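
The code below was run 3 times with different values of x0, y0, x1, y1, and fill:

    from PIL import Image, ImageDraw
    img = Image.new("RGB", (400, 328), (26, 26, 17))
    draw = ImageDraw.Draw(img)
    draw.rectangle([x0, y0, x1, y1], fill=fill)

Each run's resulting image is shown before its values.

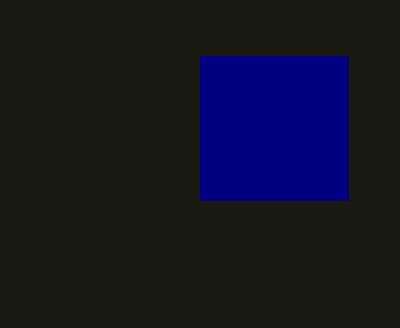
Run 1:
x0 = 200
y0 = 56
x1 = 348
y1 = 200
fill = 'navy'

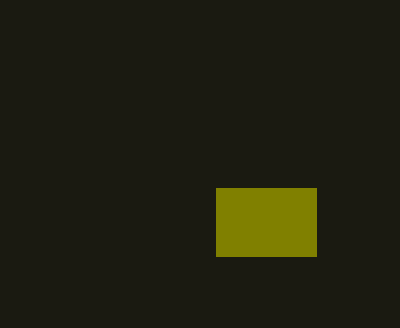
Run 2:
x0 = 216, y0 = 188, x1 = 316, y1 = 256, fill = 'olive'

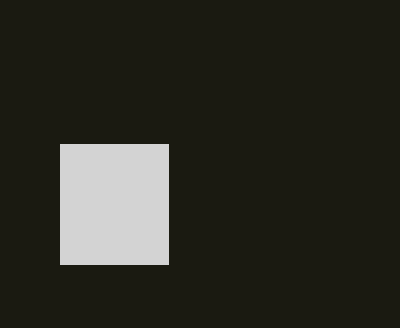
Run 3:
x0 = 60; y0 = 144; x1 = 168; y1 = 264; fill = 'lightgray'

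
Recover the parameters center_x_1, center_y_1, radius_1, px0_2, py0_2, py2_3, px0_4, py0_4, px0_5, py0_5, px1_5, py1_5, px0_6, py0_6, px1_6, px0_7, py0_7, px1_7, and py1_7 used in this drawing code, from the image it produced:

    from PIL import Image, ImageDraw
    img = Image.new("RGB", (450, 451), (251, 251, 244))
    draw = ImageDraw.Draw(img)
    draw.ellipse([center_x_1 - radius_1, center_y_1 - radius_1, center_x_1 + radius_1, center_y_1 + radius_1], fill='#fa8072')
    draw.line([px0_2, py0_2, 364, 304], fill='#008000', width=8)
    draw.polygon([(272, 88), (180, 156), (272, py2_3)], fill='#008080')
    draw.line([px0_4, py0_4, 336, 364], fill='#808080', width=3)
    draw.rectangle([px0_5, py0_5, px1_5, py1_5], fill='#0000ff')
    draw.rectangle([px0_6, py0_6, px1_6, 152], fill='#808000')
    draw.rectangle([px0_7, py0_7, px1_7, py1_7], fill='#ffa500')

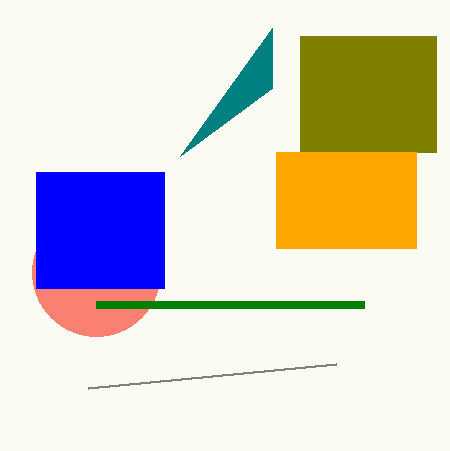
center_x_1 = 96, center_y_1 = 272, radius_1 = 64, px0_2 = 96, py0_2 = 304, py2_3 = 28, px0_4 = 88, py0_4 = 388, px0_5 = 36, py0_5 = 172, px1_5 = 164, py1_5 = 288, px0_6 = 300, py0_6 = 36, px1_6 = 436, px0_7 = 276, py0_7 = 152, px1_7 = 416, py1_7 = 248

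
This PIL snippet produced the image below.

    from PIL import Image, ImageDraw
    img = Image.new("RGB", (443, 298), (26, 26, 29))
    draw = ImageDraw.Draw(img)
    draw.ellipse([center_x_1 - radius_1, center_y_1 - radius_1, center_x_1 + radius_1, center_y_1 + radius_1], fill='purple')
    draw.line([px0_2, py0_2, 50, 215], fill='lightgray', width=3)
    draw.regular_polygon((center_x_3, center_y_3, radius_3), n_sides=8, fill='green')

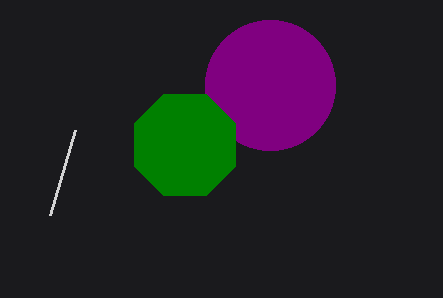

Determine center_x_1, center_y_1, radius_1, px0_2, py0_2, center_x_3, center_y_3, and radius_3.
center_x_1 = 270
center_y_1 = 85
radius_1 = 65
px0_2 = 75
py0_2 = 130
center_x_3 = 185
center_y_3 = 145
radius_3 = 55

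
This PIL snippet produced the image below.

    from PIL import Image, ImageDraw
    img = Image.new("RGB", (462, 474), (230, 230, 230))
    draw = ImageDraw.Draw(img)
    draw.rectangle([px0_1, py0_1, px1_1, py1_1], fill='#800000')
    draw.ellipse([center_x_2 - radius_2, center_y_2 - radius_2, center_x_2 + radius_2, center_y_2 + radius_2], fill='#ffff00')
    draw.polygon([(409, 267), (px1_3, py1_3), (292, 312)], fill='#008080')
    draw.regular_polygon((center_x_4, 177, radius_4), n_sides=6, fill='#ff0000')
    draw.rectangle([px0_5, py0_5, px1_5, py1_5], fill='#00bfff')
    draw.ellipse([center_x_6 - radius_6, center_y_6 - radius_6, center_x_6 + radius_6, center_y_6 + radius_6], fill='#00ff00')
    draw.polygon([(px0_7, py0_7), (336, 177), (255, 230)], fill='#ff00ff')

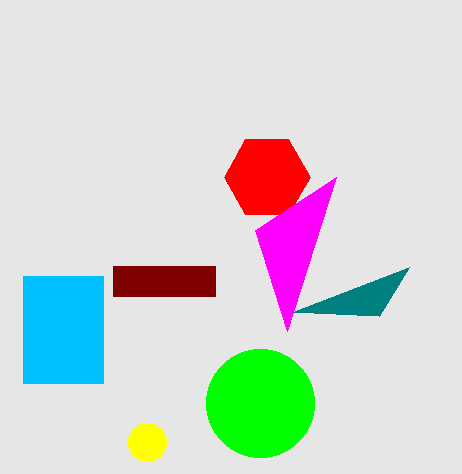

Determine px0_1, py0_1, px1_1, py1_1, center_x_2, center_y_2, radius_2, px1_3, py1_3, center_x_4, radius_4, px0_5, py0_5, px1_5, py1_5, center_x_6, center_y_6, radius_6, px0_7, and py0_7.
px0_1 = 113; py0_1 = 266; px1_1 = 215; py1_1 = 296; center_x_2 = 147; center_y_2 = 442; radius_2 = 19; px1_3 = 379; py1_3 = 316; center_x_4 = 267; radius_4 = 43; px0_5 = 23; py0_5 = 276; px1_5 = 103; py1_5 = 383; center_x_6 = 260; center_y_6 = 403; radius_6 = 54; px0_7 = 287; py0_7 = 331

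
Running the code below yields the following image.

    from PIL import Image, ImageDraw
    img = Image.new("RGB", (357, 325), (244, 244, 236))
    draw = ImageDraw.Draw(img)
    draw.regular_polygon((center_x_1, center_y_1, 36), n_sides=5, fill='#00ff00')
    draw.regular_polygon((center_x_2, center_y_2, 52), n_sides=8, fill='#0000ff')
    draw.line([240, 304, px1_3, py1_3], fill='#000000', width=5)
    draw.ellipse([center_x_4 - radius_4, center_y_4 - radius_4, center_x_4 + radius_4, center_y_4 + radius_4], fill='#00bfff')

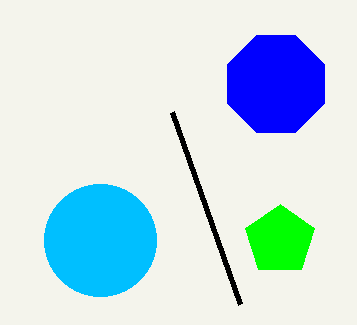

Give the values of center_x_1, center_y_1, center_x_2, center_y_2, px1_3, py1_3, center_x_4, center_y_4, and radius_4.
center_x_1 = 280; center_y_1 = 240; center_x_2 = 276; center_y_2 = 84; px1_3 = 172; py1_3 = 112; center_x_4 = 100; center_y_4 = 240; radius_4 = 56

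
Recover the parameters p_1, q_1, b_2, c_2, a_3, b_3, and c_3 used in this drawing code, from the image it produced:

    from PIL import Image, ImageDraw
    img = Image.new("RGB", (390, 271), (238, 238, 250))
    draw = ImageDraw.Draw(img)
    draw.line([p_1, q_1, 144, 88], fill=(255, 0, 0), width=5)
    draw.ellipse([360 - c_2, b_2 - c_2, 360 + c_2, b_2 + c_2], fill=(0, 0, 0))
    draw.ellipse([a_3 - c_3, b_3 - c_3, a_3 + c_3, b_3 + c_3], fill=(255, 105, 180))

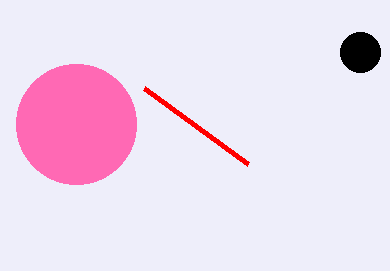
p_1 = 248; q_1 = 164; b_2 = 52; c_2 = 20; a_3 = 76; b_3 = 124; c_3 = 60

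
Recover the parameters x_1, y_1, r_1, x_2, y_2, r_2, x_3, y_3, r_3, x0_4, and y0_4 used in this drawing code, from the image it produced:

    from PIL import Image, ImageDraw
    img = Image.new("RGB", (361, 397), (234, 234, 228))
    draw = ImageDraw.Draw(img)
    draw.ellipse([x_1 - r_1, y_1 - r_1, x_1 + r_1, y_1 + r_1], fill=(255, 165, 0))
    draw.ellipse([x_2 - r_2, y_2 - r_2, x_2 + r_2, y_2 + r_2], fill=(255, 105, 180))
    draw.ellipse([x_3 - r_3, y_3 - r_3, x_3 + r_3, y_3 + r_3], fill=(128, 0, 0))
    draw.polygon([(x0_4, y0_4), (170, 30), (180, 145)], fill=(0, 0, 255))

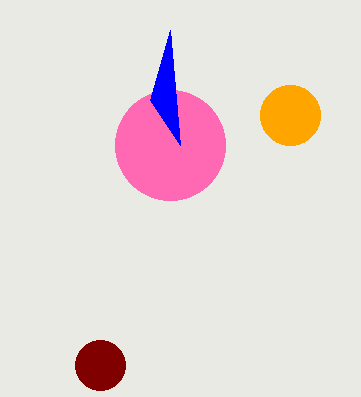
x_1 = 290; y_1 = 115; r_1 = 30; x_2 = 170; y_2 = 145; r_2 = 55; x_3 = 100; y_3 = 365; r_3 = 25; x0_4 = 150; y0_4 = 100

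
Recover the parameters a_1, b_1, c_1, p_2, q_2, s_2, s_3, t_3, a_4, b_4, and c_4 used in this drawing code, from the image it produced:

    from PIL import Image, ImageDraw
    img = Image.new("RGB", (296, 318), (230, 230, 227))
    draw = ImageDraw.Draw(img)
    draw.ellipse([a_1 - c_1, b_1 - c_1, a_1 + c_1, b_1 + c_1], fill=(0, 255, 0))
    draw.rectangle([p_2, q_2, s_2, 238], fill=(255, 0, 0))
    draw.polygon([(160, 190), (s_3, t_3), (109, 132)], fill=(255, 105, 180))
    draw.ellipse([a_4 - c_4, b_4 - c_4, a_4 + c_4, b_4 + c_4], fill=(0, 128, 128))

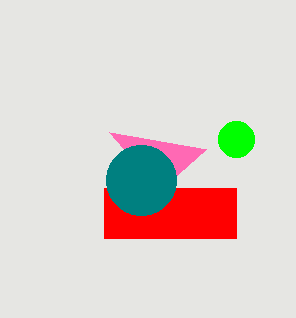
a_1 = 236
b_1 = 139
c_1 = 18
p_2 = 104
q_2 = 188
s_2 = 236
s_3 = 206
t_3 = 149
a_4 = 141
b_4 = 180
c_4 = 35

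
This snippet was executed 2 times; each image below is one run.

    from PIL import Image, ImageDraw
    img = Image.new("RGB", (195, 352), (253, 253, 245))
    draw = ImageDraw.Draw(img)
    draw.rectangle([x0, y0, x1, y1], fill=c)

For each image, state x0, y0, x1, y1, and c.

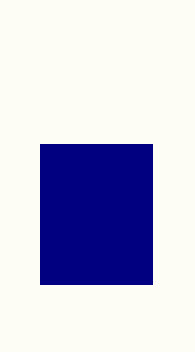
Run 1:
x0 = 40
y0 = 144
x1 = 152
y1 = 284
c = 'navy'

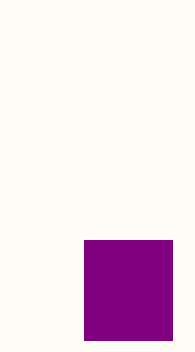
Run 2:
x0 = 84; y0 = 240; x1 = 172; y1 = 340; c = 'purple'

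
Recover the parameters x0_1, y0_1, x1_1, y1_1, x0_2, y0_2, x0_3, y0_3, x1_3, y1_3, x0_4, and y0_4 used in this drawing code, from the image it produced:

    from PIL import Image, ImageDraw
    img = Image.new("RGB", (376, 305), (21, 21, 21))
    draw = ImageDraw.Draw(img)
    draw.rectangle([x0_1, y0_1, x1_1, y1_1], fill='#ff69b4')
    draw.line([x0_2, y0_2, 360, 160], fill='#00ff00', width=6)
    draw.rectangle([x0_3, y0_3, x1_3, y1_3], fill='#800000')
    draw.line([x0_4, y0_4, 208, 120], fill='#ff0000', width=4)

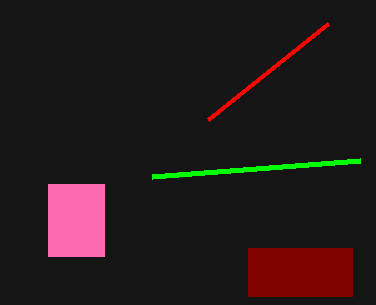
x0_1 = 48
y0_1 = 184
x1_1 = 104
y1_1 = 256
x0_2 = 152
y0_2 = 176
x0_3 = 248
y0_3 = 248
x1_3 = 352
y1_3 = 296
x0_4 = 328
y0_4 = 24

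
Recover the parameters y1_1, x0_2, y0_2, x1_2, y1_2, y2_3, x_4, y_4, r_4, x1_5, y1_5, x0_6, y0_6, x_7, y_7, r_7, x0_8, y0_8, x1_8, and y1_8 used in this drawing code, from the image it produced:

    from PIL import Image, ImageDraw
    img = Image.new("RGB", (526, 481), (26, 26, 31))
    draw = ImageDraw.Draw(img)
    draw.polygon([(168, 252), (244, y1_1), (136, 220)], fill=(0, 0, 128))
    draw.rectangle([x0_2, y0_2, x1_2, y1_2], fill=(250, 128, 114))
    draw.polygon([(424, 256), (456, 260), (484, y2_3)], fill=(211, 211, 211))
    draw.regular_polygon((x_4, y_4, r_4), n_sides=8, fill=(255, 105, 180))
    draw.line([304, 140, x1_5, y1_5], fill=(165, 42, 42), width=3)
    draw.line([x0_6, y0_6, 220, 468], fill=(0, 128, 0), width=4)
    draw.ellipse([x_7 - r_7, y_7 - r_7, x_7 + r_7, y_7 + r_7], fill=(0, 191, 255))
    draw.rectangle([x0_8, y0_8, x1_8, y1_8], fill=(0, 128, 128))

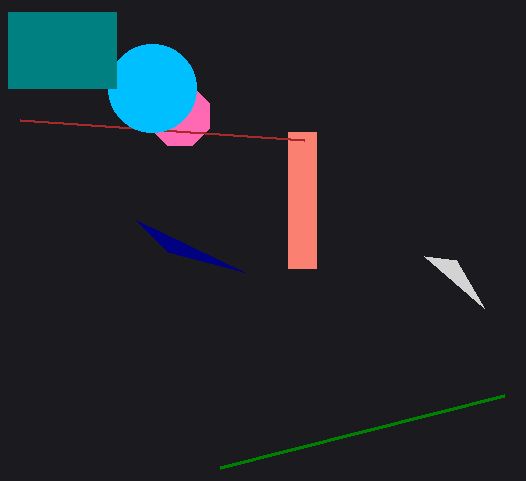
y1_1 = 272; x0_2 = 288; y0_2 = 132; x1_2 = 316; y1_2 = 268; y2_3 = 308; x_4 = 180; y_4 = 116; r_4 = 32; x1_5 = 20; y1_5 = 120; x0_6 = 504; y0_6 = 396; x_7 = 152; y_7 = 88; r_7 = 44; x0_8 = 8; y0_8 = 12; x1_8 = 116; y1_8 = 88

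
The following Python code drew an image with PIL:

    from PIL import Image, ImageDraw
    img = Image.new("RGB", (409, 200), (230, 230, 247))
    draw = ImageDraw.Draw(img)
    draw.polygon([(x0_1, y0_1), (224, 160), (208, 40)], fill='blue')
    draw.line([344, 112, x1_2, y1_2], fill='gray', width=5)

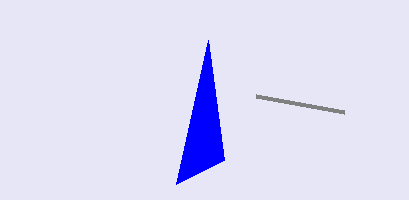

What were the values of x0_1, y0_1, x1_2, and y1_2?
x0_1 = 176
y0_1 = 184
x1_2 = 256
y1_2 = 96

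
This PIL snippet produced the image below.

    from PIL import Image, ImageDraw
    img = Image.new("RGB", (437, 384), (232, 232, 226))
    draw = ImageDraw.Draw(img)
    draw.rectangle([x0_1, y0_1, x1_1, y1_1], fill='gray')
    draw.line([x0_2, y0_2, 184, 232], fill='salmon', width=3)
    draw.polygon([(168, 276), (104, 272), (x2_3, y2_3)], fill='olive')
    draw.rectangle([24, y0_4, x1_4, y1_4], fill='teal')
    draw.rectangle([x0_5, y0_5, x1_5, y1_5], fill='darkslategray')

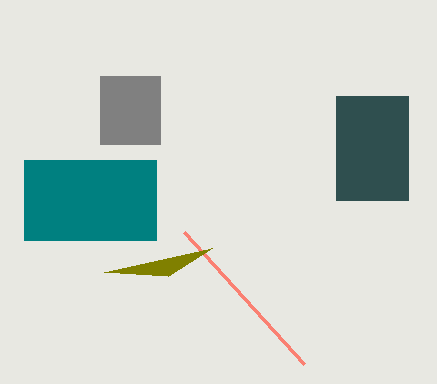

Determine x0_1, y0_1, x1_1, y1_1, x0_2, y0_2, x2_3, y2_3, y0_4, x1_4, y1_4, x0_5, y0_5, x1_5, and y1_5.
x0_1 = 100; y0_1 = 76; x1_1 = 160; y1_1 = 144; x0_2 = 304; y0_2 = 364; x2_3 = 212; y2_3 = 248; y0_4 = 160; x1_4 = 156; y1_4 = 240; x0_5 = 336; y0_5 = 96; x1_5 = 408; y1_5 = 200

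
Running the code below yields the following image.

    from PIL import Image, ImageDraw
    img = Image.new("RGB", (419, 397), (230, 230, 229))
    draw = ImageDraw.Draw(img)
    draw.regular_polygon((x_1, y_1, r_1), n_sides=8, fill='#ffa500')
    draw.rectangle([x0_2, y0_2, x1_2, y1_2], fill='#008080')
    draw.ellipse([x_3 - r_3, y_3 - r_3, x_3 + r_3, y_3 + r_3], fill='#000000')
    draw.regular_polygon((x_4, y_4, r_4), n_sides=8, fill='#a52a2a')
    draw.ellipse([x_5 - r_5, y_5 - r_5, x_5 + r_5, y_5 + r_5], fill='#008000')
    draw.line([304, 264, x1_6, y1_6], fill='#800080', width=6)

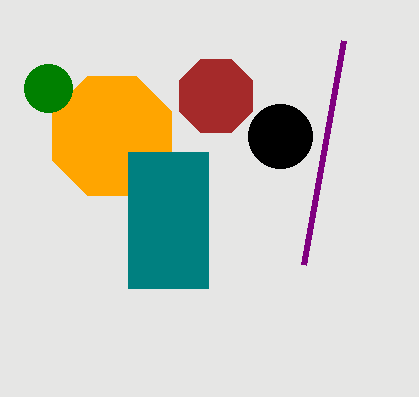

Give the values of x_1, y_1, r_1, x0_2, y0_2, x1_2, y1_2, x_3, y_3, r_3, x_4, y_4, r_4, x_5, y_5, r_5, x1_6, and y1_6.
x_1 = 112; y_1 = 136; r_1 = 64; x0_2 = 128; y0_2 = 152; x1_2 = 208; y1_2 = 288; x_3 = 280; y_3 = 136; r_3 = 32; x_4 = 216; y_4 = 96; r_4 = 40; x_5 = 48; y_5 = 88; r_5 = 24; x1_6 = 344; y1_6 = 40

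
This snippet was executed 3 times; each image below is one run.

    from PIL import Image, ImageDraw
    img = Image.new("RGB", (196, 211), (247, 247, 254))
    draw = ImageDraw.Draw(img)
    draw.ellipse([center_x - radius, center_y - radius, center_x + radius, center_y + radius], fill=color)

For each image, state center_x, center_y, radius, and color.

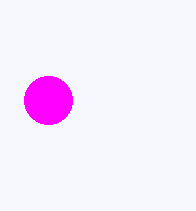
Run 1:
center_x = 48; center_y = 100; radius = 24; color = 'magenta'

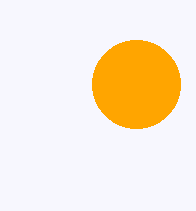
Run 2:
center_x = 136
center_y = 84
radius = 44
color = 'orange'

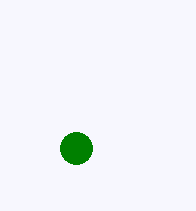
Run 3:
center_x = 76, center_y = 148, radius = 16, color = 'green'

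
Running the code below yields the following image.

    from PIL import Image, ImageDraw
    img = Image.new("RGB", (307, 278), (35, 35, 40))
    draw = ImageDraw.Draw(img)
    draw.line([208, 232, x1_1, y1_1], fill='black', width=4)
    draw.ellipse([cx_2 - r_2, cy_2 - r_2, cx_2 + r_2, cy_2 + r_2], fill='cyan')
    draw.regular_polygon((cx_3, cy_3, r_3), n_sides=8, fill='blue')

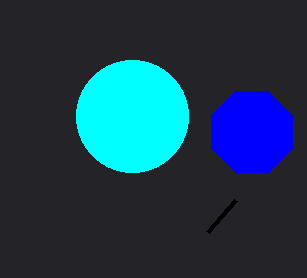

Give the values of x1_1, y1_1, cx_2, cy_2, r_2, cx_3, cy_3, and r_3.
x1_1 = 236
y1_1 = 200
cx_2 = 132
cy_2 = 116
r_2 = 56
cx_3 = 252
cy_3 = 132
r_3 = 44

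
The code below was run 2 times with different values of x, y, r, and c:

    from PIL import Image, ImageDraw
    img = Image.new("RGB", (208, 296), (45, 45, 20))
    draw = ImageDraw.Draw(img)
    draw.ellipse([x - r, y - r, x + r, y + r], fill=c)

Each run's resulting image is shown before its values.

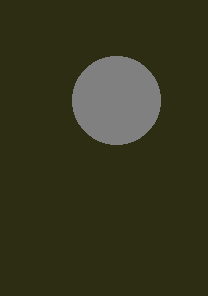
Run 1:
x = 116
y = 100
r = 44
c = 'gray'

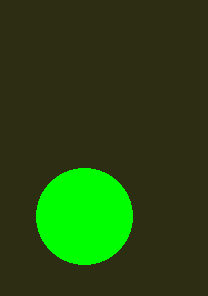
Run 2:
x = 84, y = 216, r = 48, c = 'lime'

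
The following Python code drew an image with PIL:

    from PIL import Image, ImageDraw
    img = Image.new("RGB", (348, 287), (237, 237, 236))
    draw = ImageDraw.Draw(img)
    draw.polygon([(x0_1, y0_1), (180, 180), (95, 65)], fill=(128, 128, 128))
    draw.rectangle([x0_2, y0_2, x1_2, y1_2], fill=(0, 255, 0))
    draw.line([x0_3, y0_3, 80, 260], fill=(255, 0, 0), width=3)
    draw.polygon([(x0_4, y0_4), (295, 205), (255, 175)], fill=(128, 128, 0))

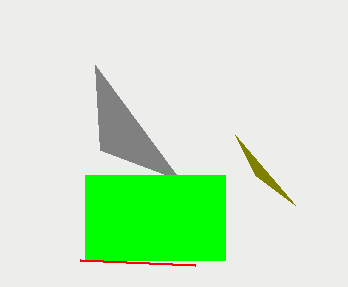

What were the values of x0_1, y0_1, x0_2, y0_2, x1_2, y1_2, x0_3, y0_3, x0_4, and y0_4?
x0_1 = 100
y0_1 = 150
x0_2 = 85
y0_2 = 175
x1_2 = 225
y1_2 = 260
x0_3 = 195
y0_3 = 265
x0_4 = 235
y0_4 = 135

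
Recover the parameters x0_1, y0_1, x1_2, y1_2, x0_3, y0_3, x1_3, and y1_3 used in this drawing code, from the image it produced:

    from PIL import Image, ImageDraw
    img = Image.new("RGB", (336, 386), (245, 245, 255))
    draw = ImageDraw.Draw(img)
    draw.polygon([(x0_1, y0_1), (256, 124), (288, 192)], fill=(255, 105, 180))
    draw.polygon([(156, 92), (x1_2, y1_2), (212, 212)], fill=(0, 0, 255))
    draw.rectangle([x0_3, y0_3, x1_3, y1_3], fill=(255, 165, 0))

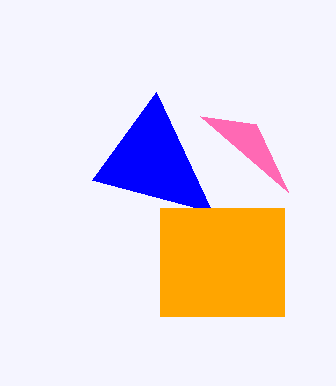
x0_1 = 200
y0_1 = 116
x1_2 = 92
y1_2 = 180
x0_3 = 160
y0_3 = 208
x1_3 = 284
y1_3 = 316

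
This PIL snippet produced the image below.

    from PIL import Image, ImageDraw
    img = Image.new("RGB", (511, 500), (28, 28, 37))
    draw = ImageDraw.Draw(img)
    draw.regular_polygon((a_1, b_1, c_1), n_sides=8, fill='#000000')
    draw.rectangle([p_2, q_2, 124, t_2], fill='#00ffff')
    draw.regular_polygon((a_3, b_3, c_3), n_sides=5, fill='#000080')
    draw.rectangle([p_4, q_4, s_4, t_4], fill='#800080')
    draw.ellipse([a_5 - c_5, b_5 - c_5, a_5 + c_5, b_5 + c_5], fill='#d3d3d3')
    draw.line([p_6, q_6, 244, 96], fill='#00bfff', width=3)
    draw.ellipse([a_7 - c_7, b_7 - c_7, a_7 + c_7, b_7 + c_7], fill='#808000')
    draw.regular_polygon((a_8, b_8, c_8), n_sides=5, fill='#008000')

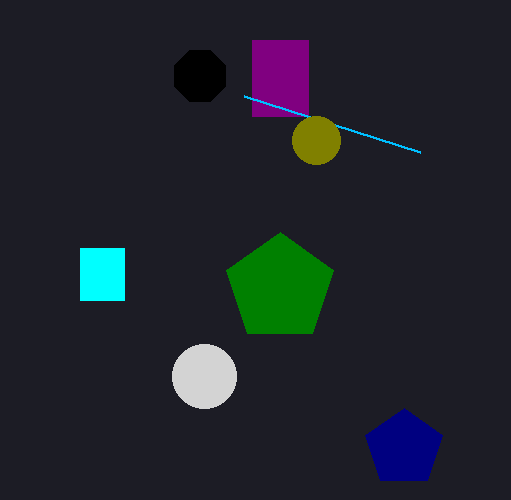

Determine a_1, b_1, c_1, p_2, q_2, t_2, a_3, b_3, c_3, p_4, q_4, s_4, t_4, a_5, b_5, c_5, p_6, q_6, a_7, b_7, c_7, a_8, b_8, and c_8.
a_1 = 200, b_1 = 76, c_1 = 28, p_2 = 80, q_2 = 248, t_2 = 300, a_3 = 404, b_3 = 448, c_3 = 40, p_4 = 252, q_4 = 40, s_4 = 308, t_4 = 116, a_5 = 204, b_5 = 376, c_5 = 32, p_6 = 420, q_6 = 152, a_7 = 316, b_7 = 140, c_7 = 24, a_8 = 280, b_8 = 288, c_8 = 56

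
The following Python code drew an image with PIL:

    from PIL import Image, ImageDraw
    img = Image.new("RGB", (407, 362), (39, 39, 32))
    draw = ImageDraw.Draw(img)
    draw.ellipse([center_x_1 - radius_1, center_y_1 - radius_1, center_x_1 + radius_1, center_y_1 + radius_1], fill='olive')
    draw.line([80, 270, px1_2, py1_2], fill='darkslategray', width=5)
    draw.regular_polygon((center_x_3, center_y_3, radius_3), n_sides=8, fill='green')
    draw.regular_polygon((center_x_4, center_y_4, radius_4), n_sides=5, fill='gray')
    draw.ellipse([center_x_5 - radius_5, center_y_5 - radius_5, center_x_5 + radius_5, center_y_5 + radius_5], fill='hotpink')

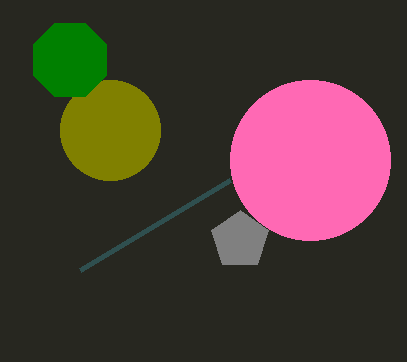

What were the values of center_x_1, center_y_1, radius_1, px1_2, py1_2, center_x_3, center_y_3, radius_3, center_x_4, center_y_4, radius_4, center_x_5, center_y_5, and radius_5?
center_x_1 = 110
center_y_1 = 130
radius_1 = 50
px1_2 = 230
py1_2 = 180
center_x_3 = 70
center_y_3 = 60
radius_3 = 40
center_x_4 = 240
center_y_4 = 240
radius_4 = 30
center_x_5 = 310
center_y_5 = 160
radius_5 = 80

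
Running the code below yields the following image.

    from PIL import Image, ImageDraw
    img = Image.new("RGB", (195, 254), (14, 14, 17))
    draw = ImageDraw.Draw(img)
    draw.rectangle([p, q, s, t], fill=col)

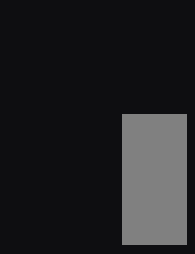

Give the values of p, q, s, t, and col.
p = 122
q = 114
s = 186
t = 244
col = 'gray'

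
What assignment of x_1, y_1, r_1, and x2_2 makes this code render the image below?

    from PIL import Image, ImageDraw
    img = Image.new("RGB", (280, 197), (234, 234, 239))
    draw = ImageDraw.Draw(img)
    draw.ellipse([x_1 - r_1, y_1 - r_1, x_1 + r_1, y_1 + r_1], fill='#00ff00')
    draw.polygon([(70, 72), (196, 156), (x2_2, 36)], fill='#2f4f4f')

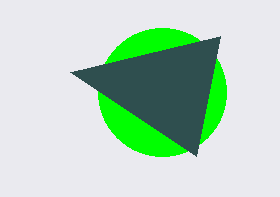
x_1 = 162; y_1 = 92; r_1 = 64; x2_2 = 220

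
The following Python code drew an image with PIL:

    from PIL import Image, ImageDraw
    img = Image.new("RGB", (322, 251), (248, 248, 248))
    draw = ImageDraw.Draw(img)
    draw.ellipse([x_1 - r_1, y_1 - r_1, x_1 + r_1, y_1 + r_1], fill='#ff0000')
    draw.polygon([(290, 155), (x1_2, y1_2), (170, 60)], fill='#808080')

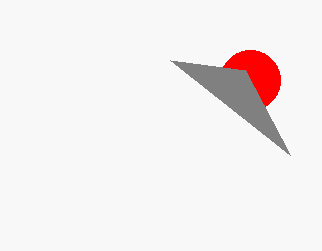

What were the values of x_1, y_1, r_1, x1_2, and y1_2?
x_1 = 250, y_1 = 80, r_1 = 30, x1_2 = 245, y1_2 = 70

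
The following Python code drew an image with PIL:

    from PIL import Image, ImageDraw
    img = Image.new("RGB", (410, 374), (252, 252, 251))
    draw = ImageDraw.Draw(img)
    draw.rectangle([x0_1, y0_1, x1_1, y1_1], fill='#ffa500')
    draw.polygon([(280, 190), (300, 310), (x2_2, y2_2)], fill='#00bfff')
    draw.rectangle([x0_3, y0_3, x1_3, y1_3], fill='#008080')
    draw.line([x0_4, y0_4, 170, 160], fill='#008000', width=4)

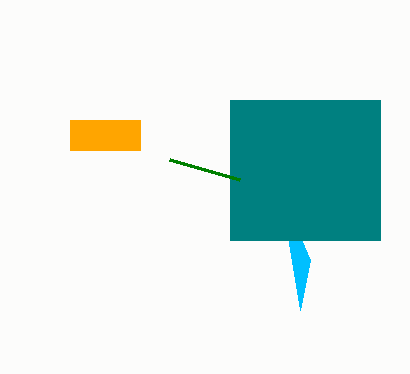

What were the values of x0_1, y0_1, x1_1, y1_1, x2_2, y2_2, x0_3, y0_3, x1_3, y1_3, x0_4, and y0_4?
x0_1 = 70, y0_1 = 120, x1_1 = 140, y1_1 = 150, x2_2 = 310, y2_2 = 260, x0_3 = 230, y0_3 = 100, x1_3 = 380, y1_3 = 240, x0_4 = 240, y0_4 = 180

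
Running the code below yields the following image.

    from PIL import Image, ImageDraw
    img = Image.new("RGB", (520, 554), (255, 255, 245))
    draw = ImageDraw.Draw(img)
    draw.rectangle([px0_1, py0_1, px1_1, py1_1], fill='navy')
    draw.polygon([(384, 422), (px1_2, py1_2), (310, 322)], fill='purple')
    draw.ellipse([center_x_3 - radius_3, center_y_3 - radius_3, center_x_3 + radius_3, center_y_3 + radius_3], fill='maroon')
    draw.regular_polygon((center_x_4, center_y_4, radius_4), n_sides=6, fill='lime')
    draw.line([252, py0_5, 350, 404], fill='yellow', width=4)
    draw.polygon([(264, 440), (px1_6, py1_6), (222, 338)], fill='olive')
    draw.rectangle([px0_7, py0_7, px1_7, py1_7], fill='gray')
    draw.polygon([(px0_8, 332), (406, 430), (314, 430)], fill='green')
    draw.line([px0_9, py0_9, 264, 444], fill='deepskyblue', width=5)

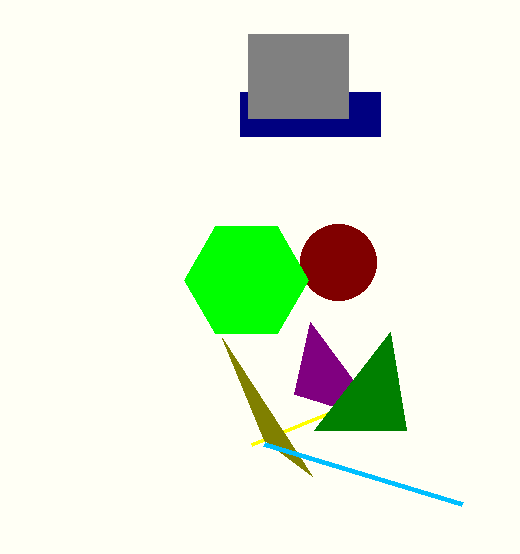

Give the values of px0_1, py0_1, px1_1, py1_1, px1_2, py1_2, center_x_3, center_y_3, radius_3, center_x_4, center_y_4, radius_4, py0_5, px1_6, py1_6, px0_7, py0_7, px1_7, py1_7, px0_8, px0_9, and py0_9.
px0_1 = 240
py0_1 = 92
px1_1 = 380
py1_1 = 136
px1_2 = 294
py1_2 = 394
center_x_3 = 338
center_y_3 = 262
radius_3 = 38
center_x_4 = 246
center_y_4 = 280
radius_4 = 62
py0_5 = 444
px1_6 = 312
py1_6 = 476
px0_7 = 248
py0_7 = 34
px1_7 = 348
py1_7 = 118
px0_8 = 390
px0_9 = 462
py0_9 = 504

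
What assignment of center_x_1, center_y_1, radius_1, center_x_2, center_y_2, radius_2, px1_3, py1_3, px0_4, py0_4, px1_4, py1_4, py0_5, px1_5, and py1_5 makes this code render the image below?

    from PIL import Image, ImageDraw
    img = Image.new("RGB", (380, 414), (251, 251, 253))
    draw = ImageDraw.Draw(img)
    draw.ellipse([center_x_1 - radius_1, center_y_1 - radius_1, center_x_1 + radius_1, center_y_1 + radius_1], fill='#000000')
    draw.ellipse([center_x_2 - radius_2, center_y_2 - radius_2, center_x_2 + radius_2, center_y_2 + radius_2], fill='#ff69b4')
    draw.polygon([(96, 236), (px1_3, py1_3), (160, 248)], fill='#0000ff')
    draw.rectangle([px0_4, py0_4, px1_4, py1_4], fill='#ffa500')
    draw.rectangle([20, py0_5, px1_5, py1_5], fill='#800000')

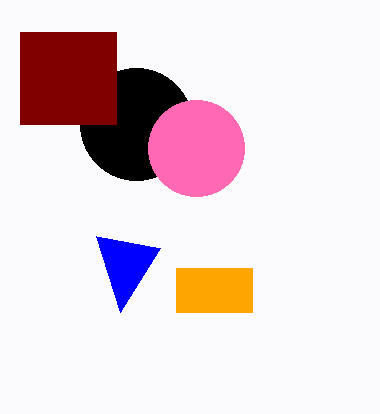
center_x_1 = 136, center_y_1 = 124, radius_1 = 56, center_x_2 = 196, center_y_2 = 148, radius_2 = 48, px1_3 = 120, py1_3 = 312, px0_4 = 176, py0_4 = 268, px1_4 = 252, py1_4 = 312, py0_5 = 32, px1_5 = 116, py1_5 = 124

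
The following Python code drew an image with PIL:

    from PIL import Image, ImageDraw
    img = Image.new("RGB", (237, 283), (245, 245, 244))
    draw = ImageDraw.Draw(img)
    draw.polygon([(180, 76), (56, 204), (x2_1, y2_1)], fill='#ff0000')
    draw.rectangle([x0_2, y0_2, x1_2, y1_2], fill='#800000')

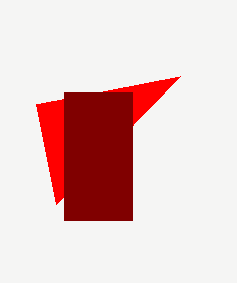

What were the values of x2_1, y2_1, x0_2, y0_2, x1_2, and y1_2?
x2_1 = 36; y2_1 = 104; x0_2 = 64; y0_2 = 92; x1_2 = 132; y1_2 = 220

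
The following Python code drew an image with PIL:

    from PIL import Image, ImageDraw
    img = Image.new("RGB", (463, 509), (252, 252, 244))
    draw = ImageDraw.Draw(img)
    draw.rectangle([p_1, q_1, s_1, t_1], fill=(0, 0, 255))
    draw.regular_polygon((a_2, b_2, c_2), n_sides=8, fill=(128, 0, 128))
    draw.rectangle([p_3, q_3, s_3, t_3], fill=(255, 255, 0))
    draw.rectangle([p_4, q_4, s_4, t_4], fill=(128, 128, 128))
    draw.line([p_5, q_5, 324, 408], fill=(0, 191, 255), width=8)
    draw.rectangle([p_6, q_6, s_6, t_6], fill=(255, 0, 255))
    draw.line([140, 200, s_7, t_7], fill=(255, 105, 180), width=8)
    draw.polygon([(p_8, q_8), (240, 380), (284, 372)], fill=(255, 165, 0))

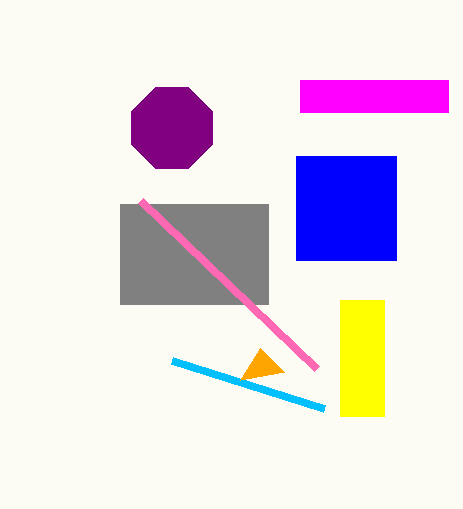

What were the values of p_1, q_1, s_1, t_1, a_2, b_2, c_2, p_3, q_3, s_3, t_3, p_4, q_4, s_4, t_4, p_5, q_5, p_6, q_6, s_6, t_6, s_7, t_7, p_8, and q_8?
p_1 = 296; q_1 = 156; s_1 = 396; t_1 = 260; a_2 = 172; b_2 = 128; c_2 = 44; p_3 = 340; q_3 = 300; s_3 = 384; t_3 = 416; p_4 = 120; q_4 = 204; s_4 = 268; t_4 = 304; p_5 = 172; q_5 = 360; p_6 = 300; q_6 = 80; s_6 = 448; t_6 = 112; s_7 = 316; t_7 = 368; p_8 = 260; q_8 = 348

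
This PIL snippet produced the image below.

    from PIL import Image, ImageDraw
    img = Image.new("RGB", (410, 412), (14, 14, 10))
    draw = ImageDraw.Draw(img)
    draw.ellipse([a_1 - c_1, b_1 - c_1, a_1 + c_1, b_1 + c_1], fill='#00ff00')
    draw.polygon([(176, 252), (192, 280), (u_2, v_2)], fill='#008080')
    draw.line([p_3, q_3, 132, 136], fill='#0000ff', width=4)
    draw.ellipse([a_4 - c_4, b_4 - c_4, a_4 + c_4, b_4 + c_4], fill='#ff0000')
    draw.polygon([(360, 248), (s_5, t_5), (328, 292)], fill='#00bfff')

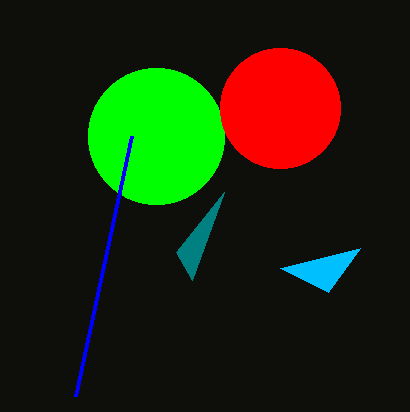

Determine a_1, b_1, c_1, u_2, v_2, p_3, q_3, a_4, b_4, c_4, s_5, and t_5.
a_1 = 156
b_1 = 136
c_1 = 68
u_2 = 224
v_2 = 192
p_3 = 76
q_3 = 396
a_4 = 280
b_4 = 108
c_4 = 60
s_5 = 280
t_5 = 268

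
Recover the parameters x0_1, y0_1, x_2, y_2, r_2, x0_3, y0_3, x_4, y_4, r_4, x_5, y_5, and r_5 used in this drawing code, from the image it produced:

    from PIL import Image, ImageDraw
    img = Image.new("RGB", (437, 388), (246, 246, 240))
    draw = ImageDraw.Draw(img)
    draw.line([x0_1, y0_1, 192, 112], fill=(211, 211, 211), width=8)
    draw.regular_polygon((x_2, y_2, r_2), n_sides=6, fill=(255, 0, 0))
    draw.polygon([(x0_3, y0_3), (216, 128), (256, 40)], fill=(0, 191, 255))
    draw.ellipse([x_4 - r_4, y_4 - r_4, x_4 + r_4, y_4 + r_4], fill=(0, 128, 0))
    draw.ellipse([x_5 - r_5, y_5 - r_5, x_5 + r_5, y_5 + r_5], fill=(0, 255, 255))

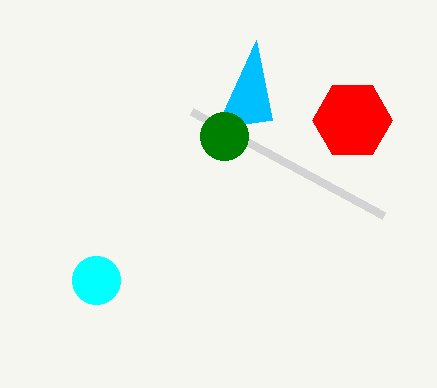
x0_1 = 384, y0_1 = 216, x_2 = 352, y_2 = 120, r_2 = 40, x0_3 = 272, y0_3 = 120, x_4 = 224, y_4 = 136, r_4 = 24, x_5 = 96, y_5 = 280, r_5 = 24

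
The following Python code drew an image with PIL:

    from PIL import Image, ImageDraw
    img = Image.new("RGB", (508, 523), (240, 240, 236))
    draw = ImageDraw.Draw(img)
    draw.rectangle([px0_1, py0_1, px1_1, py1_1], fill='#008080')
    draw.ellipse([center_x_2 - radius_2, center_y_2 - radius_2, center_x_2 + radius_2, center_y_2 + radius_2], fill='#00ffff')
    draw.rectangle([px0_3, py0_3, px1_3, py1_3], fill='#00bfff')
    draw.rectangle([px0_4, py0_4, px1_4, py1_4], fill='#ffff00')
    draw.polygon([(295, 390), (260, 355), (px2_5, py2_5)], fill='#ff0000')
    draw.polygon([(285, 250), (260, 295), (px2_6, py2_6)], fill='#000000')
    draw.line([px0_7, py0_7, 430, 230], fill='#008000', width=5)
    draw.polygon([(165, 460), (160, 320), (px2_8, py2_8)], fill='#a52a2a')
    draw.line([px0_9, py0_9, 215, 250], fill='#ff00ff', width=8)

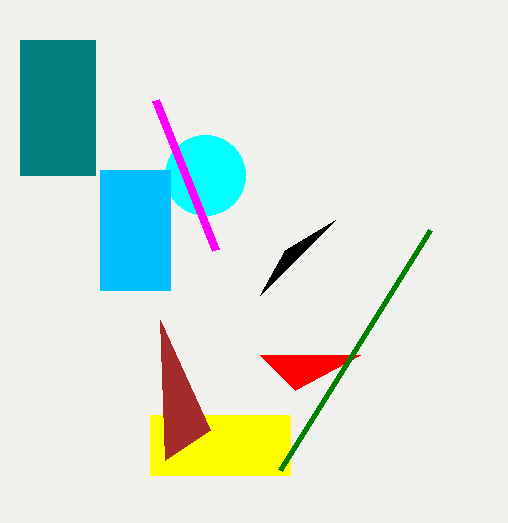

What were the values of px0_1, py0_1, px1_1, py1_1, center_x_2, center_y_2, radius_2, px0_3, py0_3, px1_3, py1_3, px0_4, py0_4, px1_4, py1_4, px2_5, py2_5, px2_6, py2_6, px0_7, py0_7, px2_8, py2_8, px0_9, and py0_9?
px0_1 = 20; py0_1 = 40; px1_1 = 95; py1_1 = 175; center_x_2 = 205; center_y_2 = 175; radius_2 = 40; px0_3 = 100; py0_3 = 170; px1_3 = 170; py1_3 = 290; px0_4 = 150; py0_4 = 415; px1_4 = 290; py1_4 = 475; px2_5 = 360; py2_5 = 355; px2_6 = 335; py2_6 = 220; px0_7 = 280; py0_7 = 470; px2_8 = 210; py2_8 = 430; px0_9 = 155; py0_9 = 100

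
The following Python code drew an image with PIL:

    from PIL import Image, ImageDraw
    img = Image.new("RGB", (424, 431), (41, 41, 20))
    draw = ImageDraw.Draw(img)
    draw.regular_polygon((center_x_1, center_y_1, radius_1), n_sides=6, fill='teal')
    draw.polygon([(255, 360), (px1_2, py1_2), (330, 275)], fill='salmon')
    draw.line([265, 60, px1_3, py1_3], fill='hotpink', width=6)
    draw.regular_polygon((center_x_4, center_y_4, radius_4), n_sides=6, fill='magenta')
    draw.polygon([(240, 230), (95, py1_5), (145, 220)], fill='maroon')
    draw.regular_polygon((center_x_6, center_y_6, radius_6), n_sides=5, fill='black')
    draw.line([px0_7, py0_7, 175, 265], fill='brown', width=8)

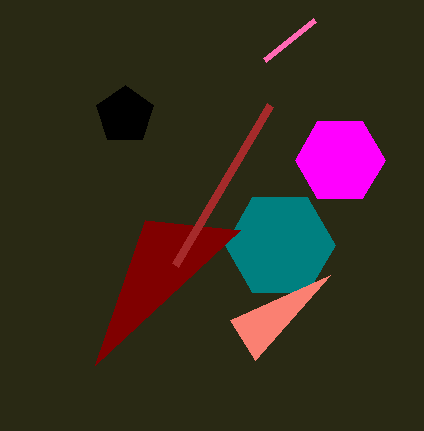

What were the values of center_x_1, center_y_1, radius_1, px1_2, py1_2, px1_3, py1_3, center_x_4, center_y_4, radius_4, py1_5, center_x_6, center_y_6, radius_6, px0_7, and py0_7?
center_x_1 = 280; center_y_1 = 245; radius_1 = 55; px1_2 = 230; py1_2 = 320; px1_3 = 315; py1_3 = 20; center_x_4 = 340; center_y_4 = 160; radius_4 = 45; py1_5 = 365; center_x_6 = 125; center_y_6 = 115; radius_6 = 30; px0_7 = 270; py0_7 = 105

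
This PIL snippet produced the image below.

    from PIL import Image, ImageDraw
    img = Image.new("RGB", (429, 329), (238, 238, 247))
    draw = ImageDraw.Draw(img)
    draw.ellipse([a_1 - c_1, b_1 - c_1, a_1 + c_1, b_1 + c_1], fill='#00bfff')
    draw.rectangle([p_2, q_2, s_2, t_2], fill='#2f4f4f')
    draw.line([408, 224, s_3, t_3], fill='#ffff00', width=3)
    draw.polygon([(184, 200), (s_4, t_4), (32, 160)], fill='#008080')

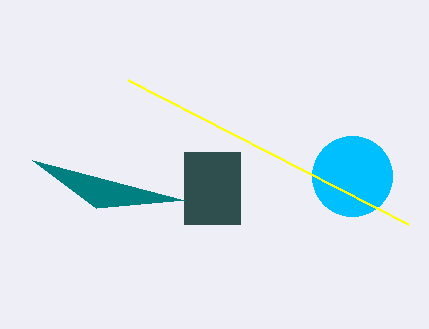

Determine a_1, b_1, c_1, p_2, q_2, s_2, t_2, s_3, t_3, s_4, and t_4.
a_1 = 352, b_1 = 176, c_1 = 40, p_2 = 184, q_2 = 152, s_2 = 240, t_2 = 224, s_3 = 128, t_3 = 80, s_4 = 96, t_4 = 208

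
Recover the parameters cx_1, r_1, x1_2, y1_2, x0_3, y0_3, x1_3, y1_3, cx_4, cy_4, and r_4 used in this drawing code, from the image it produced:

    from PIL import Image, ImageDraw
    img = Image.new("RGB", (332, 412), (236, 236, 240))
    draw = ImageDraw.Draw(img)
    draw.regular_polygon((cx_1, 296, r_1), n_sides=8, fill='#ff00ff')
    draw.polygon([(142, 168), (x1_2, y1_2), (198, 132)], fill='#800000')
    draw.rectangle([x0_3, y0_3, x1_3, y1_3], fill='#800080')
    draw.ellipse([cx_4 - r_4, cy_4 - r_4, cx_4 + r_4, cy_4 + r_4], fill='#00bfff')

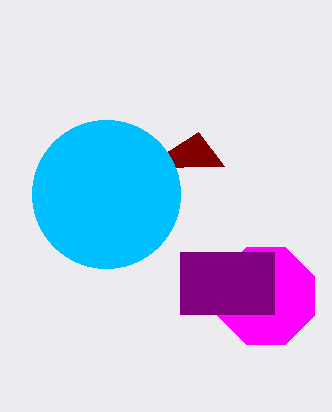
cx_1 = 266
r_1 = 52
x1_2 = 224
y1_2 = 166
x0_3 = 180
y0_3 = 252
x1_3 = 274
y1_3 = 314
cx_4 = 106
cy_4 = 194
r_4 = 74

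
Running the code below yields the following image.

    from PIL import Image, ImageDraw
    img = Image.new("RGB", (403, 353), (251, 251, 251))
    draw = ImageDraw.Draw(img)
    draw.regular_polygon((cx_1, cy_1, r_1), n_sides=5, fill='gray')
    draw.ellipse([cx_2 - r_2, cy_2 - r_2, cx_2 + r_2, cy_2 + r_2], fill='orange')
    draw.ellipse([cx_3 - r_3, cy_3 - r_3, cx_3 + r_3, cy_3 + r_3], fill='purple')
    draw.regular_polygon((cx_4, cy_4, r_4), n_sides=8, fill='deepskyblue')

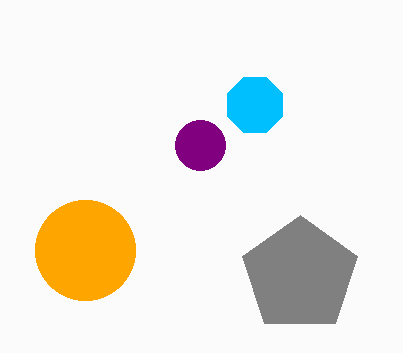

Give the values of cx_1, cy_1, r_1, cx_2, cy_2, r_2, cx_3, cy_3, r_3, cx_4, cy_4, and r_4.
cx_1 = 300, cy_1 = 275, r_1 = 60, cx_2 = 85, cy_2 = 250, r_2 = 50, cx_3 = 200, cy_3 = 145, r_3 = 25, cx_4 = 255, cy_4 = 105, r_4 = 30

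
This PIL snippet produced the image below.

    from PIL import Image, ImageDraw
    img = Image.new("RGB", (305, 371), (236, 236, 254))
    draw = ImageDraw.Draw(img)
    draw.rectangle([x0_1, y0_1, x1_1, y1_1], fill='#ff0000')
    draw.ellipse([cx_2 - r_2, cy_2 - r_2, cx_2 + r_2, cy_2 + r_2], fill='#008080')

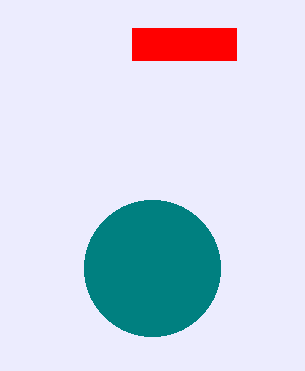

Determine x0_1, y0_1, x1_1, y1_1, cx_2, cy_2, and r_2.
x0_1 = 132; y0_1 = 28; x1_1 = 236; y1_1 = 60; cx_2 = 152; cy_2 = 268; r_2 = 68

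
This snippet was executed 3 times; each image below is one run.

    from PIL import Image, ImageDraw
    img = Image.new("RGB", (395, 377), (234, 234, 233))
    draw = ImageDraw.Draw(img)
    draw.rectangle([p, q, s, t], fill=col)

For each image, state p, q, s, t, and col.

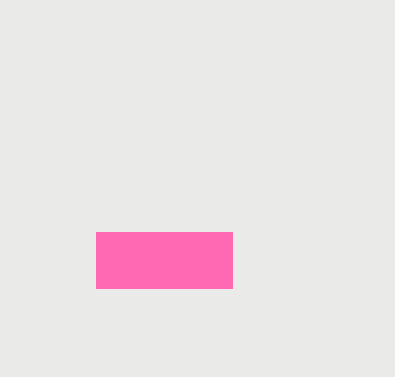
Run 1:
p = 96
q = 232
s = 232
t = 288
col = 'hotpink'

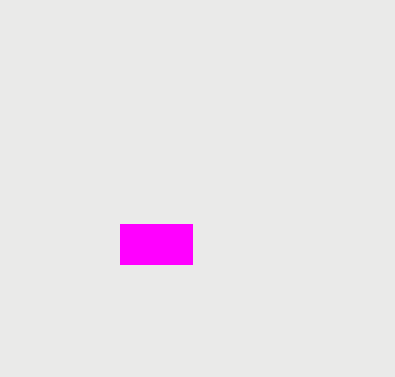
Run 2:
p = 120; q = 224; s = 192; t = 264; col = 'magenta'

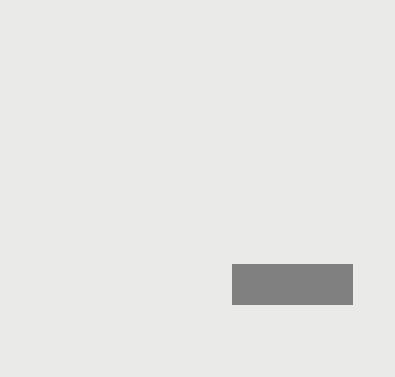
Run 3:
p = 232, q = 264, s = 352, t = 304, col = 'gray'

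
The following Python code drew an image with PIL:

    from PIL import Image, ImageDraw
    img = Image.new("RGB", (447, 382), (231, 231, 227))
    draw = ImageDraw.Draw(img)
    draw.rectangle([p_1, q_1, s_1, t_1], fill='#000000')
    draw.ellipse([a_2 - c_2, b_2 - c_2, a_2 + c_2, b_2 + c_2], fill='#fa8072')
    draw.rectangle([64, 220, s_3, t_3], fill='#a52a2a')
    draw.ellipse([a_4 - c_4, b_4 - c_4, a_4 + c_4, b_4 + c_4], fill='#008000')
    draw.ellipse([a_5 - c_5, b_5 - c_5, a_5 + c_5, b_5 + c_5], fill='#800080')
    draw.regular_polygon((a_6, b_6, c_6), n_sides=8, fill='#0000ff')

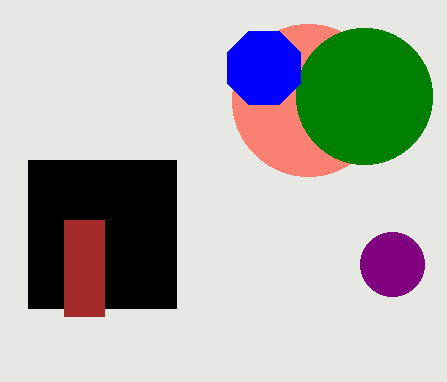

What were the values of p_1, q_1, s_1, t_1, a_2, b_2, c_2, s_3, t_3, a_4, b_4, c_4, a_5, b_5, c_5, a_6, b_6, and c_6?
p_1 = 28, q_1 = 160, s_1 = 176, t_1 = 308, a_2 = 308, b_2 = 100, c_2 = 76, s_3 = 104, t_3 = 316, a_4 = 364, b_4 = 96, c_4 = 68, a_5 = 392, b_5 = 264, c_5 = 32, a_6 = 264, b_6 = 68, c_6 = 40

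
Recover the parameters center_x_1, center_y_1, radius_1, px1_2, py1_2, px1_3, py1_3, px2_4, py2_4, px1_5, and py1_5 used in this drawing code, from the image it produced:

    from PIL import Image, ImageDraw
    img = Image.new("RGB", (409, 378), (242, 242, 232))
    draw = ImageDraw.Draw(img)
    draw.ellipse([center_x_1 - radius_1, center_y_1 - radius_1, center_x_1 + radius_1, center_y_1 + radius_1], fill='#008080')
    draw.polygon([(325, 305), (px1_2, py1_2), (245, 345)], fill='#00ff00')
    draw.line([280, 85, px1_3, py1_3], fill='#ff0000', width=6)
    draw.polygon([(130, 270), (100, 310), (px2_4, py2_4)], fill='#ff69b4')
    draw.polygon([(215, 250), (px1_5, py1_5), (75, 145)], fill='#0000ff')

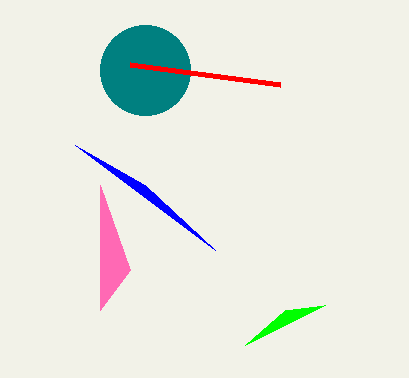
center_x_1 = 145, center_y_1 = 70, radius_1 = 45, px1_2 = 285, py1_2 = 310, px1_3 = 130, py1_3 = 65, px2_4 = 100, py2_4 = 185, px1_5 = 145, py1_5 = 185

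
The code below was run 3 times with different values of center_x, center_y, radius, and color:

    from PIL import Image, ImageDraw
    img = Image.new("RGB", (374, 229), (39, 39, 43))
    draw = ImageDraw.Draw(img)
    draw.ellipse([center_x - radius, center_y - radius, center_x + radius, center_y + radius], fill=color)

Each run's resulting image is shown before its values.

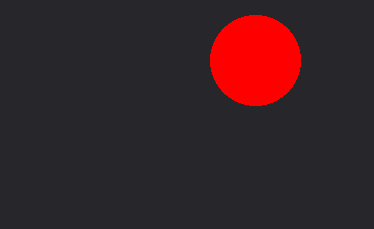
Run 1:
center_x = 255; center_y = 60; radius = 45; color = 'red'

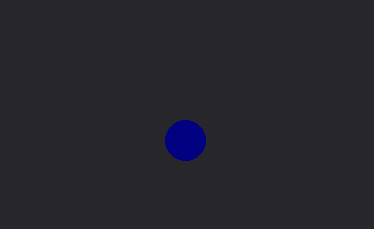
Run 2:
center_x = 185
center_y = 140
radius = 20
color = 'navy'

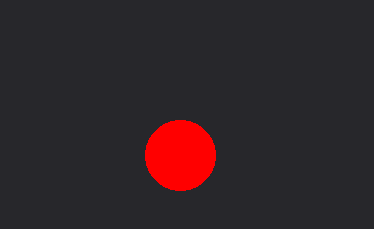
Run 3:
center_x = 180
center_y = 155
radius = 35
color = 'red'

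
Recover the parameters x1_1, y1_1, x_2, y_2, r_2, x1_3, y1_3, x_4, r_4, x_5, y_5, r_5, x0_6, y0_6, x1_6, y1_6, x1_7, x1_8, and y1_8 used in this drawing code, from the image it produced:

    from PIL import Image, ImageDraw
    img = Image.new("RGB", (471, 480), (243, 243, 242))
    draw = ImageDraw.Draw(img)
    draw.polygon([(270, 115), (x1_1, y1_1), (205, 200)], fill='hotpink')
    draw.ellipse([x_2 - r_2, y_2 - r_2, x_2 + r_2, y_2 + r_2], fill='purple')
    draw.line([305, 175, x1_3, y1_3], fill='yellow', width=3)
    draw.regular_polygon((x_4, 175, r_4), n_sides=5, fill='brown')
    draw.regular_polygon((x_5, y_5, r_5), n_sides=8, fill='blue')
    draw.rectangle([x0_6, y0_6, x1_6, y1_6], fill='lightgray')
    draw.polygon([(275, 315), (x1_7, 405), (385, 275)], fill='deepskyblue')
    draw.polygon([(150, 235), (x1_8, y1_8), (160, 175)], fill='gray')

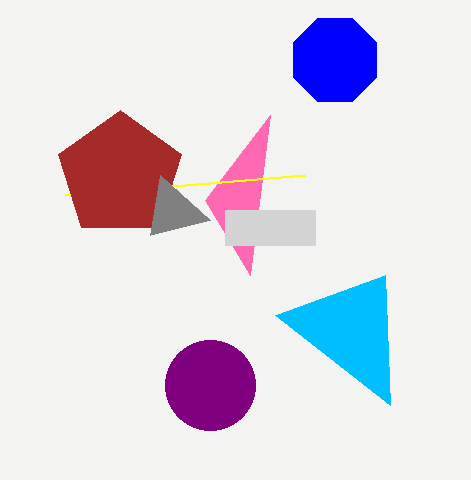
x1_1 = 250, y1_1 = 275, x_2 = 210, y_2 = 385, r_2 = 45, x1_3 = 65, y1_3 = 195, x_4 = 120, r_4 = 65, x_5 = 335, y_5 = 60, r_5 = 45, x0_6 = 225, y0_6 = 210, x1_6 = 315, y1_6 = 245, x1_7 = 390, x1_8 = 210, y1_8 = 220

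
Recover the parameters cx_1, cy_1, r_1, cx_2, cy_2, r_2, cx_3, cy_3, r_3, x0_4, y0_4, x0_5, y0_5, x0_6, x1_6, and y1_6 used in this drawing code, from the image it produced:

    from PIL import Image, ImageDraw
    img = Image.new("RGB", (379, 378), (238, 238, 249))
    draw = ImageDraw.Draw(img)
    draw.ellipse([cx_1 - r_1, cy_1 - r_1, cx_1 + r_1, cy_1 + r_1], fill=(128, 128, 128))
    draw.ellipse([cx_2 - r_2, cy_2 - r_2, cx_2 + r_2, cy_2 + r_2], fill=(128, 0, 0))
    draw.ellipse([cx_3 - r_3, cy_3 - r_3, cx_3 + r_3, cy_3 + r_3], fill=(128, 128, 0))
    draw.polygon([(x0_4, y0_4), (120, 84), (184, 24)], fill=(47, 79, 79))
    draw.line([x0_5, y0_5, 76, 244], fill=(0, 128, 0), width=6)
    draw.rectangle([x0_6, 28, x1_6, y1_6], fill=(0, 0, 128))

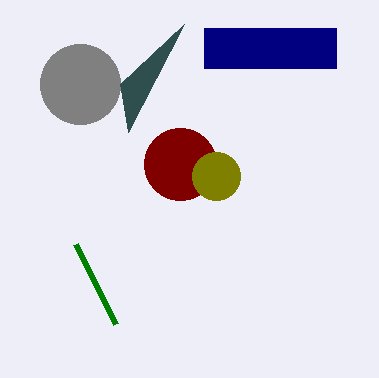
cx_1 = 80, cy_1 = 84, r_1 = 40, cx_2 = 180, cy_2 = 164, r_2 = 36, cx_3 = 216, cy_3 = 176, r_3 = 24, x0_4 = 128, y0_4 = 132, x0_5 = 116, y0_5 = 324, x0_6 = 204, x1_6 = 336, y1_6 = 68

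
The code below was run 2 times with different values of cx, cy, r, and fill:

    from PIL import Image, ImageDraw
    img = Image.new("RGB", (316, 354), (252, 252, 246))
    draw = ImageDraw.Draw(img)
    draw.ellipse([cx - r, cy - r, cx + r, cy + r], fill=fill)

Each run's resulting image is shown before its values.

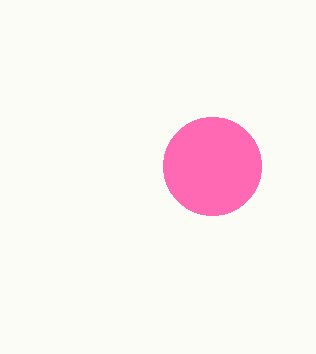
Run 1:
cx = 212; cy = 166; r = 49; fill = 'hotpink'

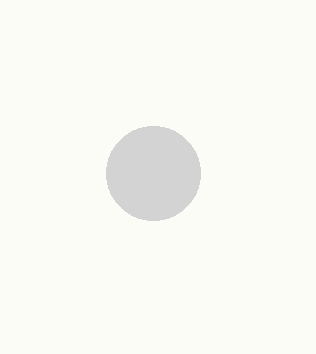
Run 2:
cx = 153, cy = 173, r = 47, fill = 'lightgray'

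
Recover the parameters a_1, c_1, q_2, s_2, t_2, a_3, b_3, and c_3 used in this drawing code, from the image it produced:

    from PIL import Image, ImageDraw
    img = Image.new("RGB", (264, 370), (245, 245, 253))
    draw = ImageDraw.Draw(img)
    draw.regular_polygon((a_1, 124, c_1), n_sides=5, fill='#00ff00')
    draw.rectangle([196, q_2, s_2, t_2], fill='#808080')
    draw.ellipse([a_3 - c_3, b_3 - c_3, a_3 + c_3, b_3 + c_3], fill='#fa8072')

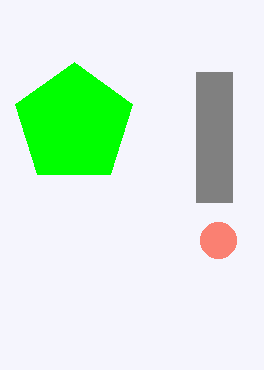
a_1 = 74, c_1 = 62, q_2 = 72, s_2 = 232, t_2 = 202, a_3 = 218, b_3 = 240, c_3 = 18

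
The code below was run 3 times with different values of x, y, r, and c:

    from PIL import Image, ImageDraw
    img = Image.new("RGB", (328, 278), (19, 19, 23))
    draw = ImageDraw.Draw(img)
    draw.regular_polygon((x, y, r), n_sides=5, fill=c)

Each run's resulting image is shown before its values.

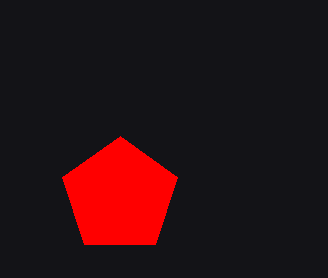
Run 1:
x = 120, y = 196, r = 60, c = 'red'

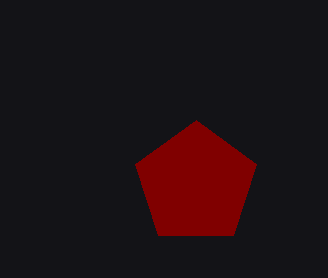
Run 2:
x = 196
y = 184
r = 64
c = 'maroon'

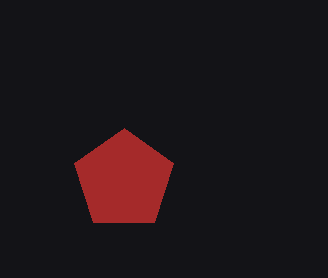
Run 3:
x = 124; y = 180; r = 52; c = 'brown'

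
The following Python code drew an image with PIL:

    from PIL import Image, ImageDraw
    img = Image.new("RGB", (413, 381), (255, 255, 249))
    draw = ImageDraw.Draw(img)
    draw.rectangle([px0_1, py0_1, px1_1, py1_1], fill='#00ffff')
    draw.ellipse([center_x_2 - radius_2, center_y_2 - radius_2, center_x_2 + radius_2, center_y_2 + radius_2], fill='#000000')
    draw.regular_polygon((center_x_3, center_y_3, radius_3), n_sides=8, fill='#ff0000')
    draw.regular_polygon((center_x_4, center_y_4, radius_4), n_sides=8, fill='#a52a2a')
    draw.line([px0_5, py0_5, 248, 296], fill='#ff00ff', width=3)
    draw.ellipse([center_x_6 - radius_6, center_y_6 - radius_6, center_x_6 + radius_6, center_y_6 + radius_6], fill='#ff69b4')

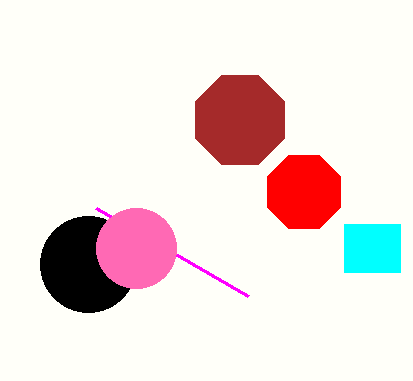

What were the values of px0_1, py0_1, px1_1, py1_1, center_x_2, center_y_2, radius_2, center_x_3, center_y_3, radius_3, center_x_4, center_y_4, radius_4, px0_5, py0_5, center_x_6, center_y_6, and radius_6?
px0_1 = 344, py0_1 = 224, px1_1 = 400, py1_1 = 272, center_x_2 = 88, center_y_2 = 264, radius_2 = 48, center_x_3 = 304, center_y_3 = 192, radius_3 = 40, center_x_4 = 240, center_y_4 = 120, radius_4 = 48, px0_5 = 96, py0_5 = 208, center_x_6 = 136, center_y_6 = 248, radius_6 = 40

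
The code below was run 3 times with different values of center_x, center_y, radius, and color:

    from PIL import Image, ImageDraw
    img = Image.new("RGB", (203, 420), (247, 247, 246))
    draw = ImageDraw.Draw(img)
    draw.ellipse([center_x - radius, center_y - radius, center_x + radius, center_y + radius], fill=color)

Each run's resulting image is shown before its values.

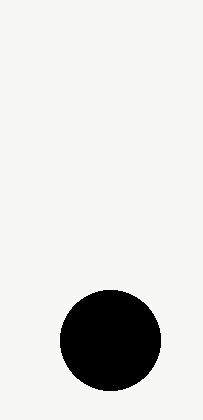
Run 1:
center_x = 110; center_y = 340; radius = 50; color = 'black'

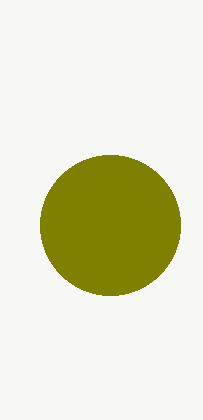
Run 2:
center_x = 110, center_y = 225, radius = 70, color = 'olive'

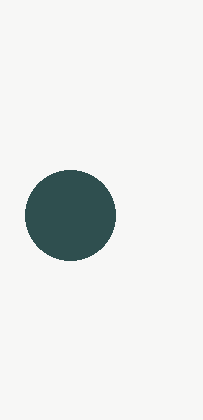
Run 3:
center_x = 70
center_y = 215
radius = 45
color = 'darkslategray'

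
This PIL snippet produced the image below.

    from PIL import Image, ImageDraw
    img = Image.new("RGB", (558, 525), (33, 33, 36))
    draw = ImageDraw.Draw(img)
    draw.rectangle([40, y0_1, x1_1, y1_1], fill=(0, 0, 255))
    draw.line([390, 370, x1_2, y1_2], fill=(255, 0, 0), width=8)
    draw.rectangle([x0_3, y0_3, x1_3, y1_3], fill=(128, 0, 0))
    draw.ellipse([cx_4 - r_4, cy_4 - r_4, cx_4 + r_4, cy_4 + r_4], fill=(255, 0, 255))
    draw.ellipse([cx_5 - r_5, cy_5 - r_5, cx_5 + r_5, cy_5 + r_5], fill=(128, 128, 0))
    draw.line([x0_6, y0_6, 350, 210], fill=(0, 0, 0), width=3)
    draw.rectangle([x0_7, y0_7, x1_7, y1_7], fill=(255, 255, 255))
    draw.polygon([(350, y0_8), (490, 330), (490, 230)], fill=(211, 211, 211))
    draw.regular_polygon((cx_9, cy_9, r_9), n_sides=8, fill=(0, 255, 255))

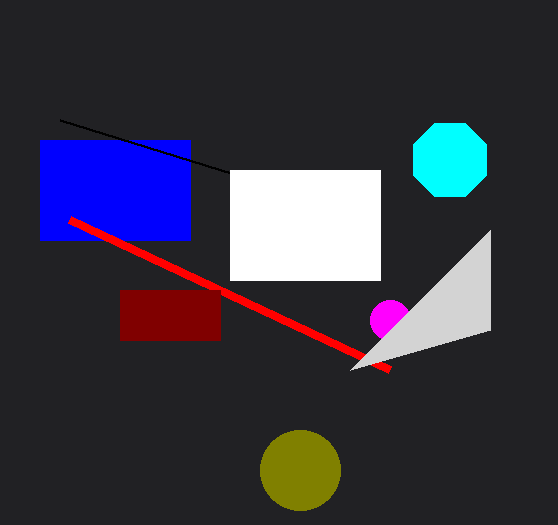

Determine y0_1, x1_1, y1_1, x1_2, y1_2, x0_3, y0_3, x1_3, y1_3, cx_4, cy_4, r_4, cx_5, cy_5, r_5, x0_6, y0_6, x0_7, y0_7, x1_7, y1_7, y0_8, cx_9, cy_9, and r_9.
y0_1 = 140, x1_1 = 190, y1_1 = 240, x1_2 = 70, y1_2 = 220, x0_3 = 120, y0_3 = 290, x1_3 = 220, y1_3 = 340, cx_4 = 390, cy_4 = 320, r_4 = 20, cx_5 = 300, cy_5 = 470, r_5 = 40, x0_6 = 60, y0_6 = 120, x0_7 = 230, y0_7 = 170, x1_7 = 380, y1_7 = 280, y0_8 = 370, cx_9 = 450, cy_9 = 160, r_9 = 40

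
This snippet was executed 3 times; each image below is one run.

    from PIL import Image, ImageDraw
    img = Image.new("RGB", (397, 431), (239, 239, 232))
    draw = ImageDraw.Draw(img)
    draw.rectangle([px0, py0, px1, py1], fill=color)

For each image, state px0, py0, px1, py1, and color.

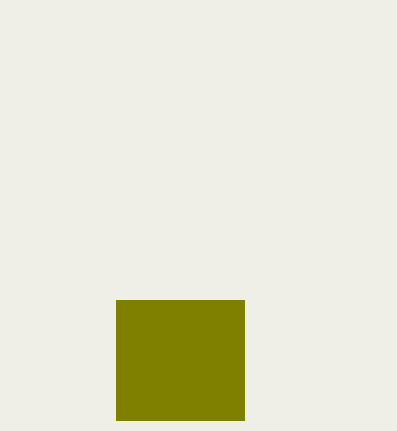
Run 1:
px0 = 116; py0 = 300; px1 = 244; py1 = 420; color = 'olive'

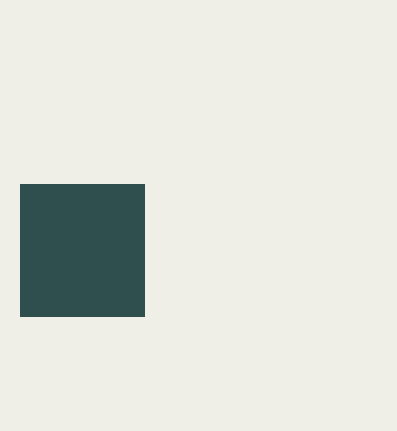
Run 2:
px0 = 20; py0 = 184; px1 = 144; py1 = 316; color = 'darkslategray'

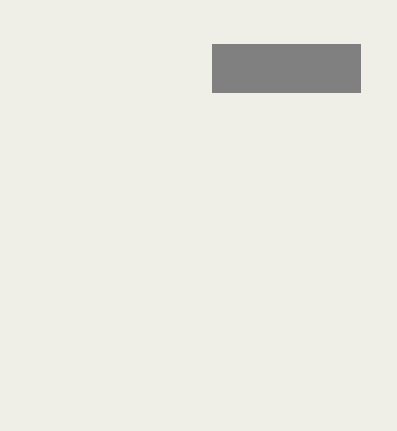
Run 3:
px0 = 212
py0 = 44
px1 = 360
py1 = 92
color = 'gray'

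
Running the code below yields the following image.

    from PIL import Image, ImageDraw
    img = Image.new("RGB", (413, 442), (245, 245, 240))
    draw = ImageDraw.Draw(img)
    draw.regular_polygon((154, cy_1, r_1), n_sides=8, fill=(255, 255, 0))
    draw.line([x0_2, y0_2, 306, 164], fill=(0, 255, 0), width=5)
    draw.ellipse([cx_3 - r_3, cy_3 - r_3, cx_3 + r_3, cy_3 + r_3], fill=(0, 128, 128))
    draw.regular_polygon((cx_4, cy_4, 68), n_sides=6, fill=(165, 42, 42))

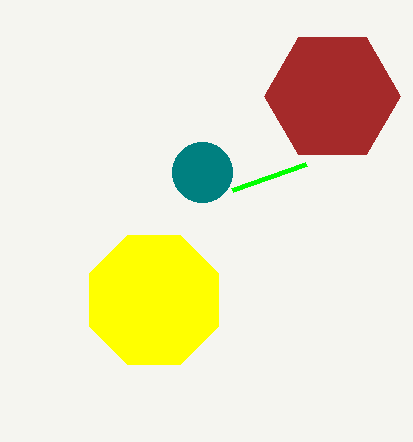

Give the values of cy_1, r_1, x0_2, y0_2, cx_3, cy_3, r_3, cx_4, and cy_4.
cy_1 = 300, r_1 = 70, x0_2 = 232, y0_2 = 190, cx_3 = 202, cy_3 = 172, r_3 = 30, cx_4 = 332, cy_4 = 96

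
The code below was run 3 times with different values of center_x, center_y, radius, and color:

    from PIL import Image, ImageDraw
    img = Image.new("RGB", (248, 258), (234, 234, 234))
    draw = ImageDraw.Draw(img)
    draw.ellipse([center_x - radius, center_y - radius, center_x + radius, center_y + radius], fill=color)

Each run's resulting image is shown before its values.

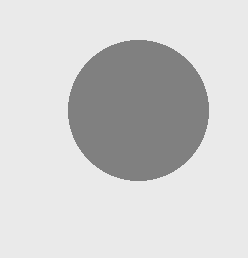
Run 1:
center_x = 138, center_y = 110, radius = 70, color = 'gray'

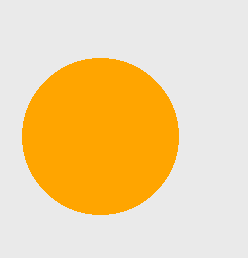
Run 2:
center_x = 100; center_y = 136; radius = 78; color = 'orange'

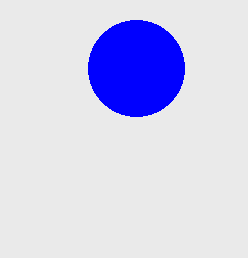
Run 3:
center_x = 136, center_y = 68, radius = 48, color = 'blue'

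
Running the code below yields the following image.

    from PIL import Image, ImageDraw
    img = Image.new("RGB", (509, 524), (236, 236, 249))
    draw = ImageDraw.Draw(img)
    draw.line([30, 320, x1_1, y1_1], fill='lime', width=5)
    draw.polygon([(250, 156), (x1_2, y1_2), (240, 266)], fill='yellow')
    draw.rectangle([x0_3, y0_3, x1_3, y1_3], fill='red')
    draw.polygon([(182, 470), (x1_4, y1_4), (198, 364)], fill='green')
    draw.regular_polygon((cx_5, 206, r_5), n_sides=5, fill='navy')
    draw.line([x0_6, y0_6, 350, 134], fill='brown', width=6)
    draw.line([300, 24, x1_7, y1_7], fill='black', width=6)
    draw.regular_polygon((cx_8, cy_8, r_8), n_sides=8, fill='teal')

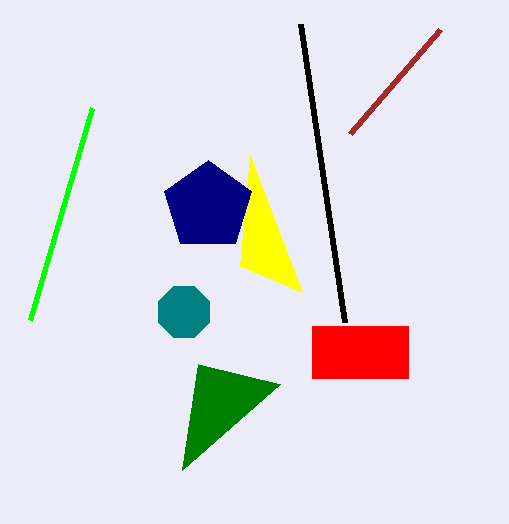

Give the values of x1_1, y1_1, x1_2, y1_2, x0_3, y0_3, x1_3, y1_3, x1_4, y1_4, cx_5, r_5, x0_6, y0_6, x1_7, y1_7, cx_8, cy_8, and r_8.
x1_1 = 92; y1_1 = 108; x1_2 = 302; y1_2 = 292; x0_3 = 312; y0_3 = 326; x1_3 = 408; y1_3 = 378; x1_4 = 280; y1_4 = 384; cx_5 = 208; r_5 = 46; x0_6 = 440; y0_6 = 30; x1_7 = 344; y1_7 = 322; cx_8 = 184; cy_8 = 312; r_8 = 28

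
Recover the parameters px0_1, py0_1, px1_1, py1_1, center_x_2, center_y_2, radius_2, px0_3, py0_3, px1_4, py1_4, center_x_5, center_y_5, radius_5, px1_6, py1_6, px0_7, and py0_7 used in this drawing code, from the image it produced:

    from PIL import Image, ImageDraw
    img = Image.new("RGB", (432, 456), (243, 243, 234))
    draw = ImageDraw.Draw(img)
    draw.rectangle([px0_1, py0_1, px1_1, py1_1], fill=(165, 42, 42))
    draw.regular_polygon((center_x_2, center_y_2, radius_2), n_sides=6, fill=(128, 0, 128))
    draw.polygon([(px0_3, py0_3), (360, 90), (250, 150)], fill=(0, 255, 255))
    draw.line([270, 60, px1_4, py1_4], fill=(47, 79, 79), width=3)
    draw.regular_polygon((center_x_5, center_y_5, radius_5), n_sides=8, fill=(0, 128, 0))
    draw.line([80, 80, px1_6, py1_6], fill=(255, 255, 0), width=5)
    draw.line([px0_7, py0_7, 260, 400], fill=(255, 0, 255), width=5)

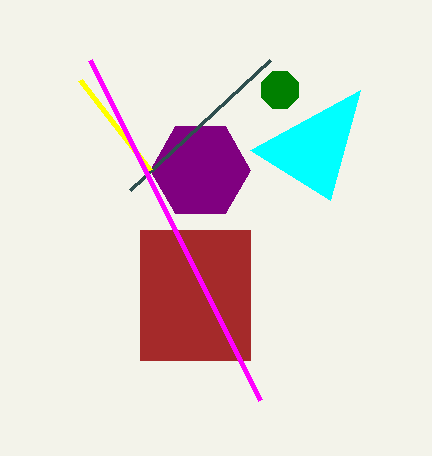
px0_1 = 140; py0_1 = 230; px1_1 = 250; py1_1 = 360; center_x_2 = 200; center_y_2 = 170; radius_2 = 50; px0_3 = 330; py0_3 = 200; px1_4 = 130; py1_4 = 190; center_x_5 = 280; center_y_5 = 90; radius_5 = 20; px1_6 = 150; py1_6 = 170; px0_7 = 90; py0_7 = 60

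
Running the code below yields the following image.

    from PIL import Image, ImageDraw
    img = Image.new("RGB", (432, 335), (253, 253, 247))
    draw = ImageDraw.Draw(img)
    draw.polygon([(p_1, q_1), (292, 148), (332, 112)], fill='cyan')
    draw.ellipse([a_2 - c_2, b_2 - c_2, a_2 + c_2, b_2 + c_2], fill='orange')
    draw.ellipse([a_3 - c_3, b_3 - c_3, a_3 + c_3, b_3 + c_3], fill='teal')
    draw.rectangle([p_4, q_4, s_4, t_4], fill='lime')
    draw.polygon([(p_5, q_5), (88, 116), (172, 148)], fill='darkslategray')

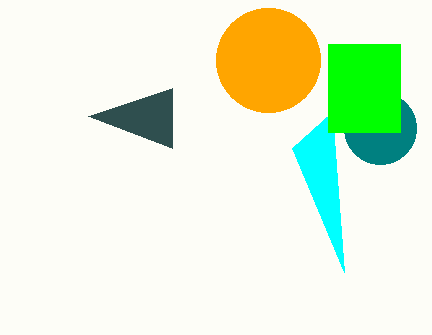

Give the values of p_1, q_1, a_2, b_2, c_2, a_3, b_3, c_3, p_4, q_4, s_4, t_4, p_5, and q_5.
p_1 = 344
q_1 = 272
a_2 = 268
b_2 = 60
c_2 = 52
a_3 = 380
b_3 = 128
c_3 = 36
p_4 = 328
q_4 = 44
s_4 = 400
t_4 = 132
p_5 = 172
q_5 = 88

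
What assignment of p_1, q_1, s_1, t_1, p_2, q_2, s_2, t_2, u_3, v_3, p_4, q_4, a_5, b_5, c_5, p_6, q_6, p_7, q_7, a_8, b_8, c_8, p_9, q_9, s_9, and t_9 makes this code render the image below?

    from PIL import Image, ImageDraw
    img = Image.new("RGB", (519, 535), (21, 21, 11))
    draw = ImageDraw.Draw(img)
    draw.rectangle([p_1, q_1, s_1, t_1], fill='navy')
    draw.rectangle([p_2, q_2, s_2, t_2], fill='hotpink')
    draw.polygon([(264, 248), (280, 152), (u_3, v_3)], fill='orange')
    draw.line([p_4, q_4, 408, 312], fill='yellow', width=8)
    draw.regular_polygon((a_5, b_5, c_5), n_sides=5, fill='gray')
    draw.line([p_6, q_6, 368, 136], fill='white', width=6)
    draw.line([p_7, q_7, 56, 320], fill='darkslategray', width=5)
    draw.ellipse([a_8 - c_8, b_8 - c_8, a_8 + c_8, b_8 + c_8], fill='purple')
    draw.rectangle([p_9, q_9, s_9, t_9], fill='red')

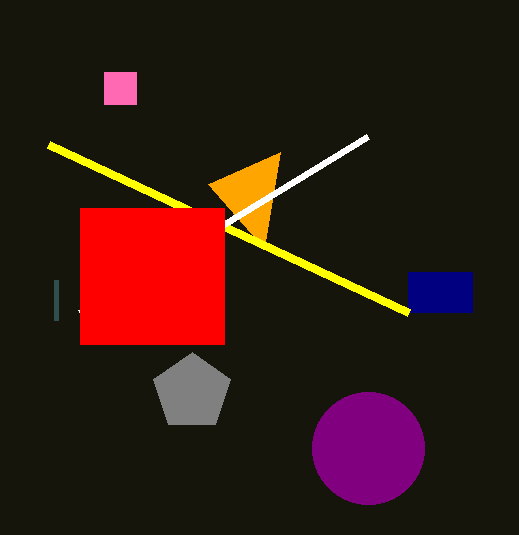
p_1 = 408; q_1 = 272; s_1 = 472; t_1 = 312; p_2 = 104; q_2 = 72; s_2 = 136; t_2 = 104; u_3 = 208; v_3 = 184; p_4 = 48; q_4 = 144; a_5 = 192; b_5 = 392; c_5 = 40; p_6 = 80; q_6 = 312; p_7 = 56; q_7 = 280; a_8 = 368; b_8 = 448; c_8 = 56; p_9 = 80; q_9 = 208; s_9 = 224; t_9 = 344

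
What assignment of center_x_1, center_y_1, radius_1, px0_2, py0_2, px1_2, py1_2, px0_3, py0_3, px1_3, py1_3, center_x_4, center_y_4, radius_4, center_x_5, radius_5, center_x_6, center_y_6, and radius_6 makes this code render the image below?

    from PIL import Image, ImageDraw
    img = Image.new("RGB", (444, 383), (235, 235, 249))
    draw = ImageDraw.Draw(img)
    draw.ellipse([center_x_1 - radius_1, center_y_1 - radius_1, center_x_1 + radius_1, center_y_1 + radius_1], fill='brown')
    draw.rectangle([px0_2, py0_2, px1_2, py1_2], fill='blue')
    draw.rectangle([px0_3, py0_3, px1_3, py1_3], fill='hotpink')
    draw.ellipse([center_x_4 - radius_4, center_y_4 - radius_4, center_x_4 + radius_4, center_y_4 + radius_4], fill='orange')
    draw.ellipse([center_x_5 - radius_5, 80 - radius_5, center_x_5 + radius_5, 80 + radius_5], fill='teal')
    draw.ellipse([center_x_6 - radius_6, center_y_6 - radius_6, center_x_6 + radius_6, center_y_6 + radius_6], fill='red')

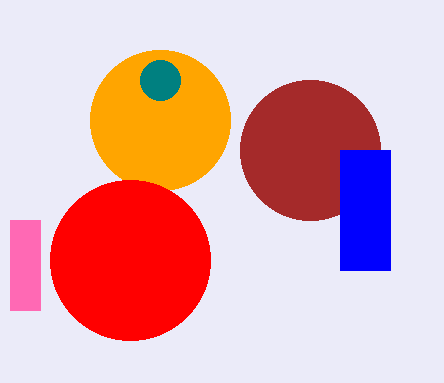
center_x_1 = 310
center_y_1 = 150
radius_1 = 70
px0_2 = 340
py0_2 = 150
px1_2 = 390
py1_2 = 270
px0_3 = 10
py0_3 = 220
px1_3 = 40
py1_3 = 310
center_x_4 = 160
center_y_4 = 120
radius_4 = 70
center_x_5 = 160
radius_5 = 20
center_x_6 = 130
center_y_6 = 260
radius_6 = 80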